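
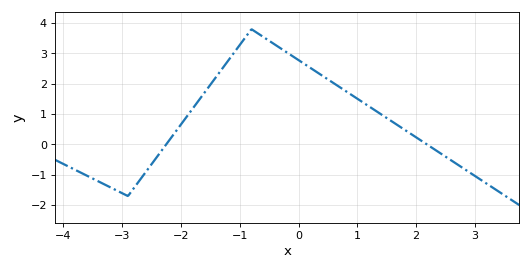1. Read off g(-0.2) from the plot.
3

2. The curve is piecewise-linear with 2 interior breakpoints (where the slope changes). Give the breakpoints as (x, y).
(-2.9, -1.7); (-0.8, 3.8)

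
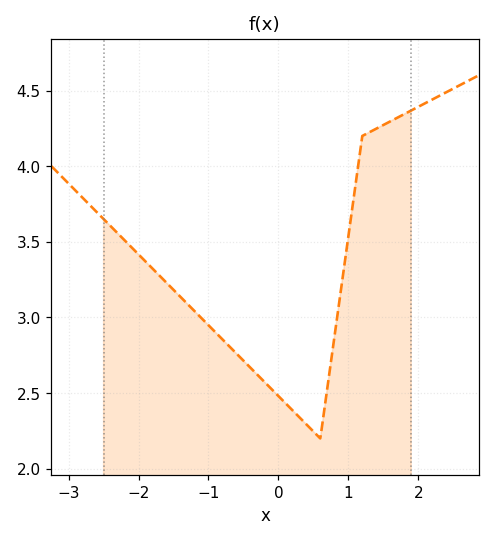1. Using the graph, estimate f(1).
3.53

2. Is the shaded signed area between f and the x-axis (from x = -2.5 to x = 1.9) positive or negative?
positive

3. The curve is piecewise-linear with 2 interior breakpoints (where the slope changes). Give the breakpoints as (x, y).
(0.6, 2.2); (1.2, 4.2)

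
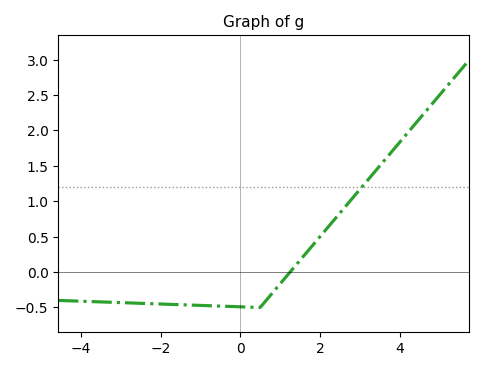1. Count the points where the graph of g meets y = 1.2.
1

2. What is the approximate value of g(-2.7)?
-0.437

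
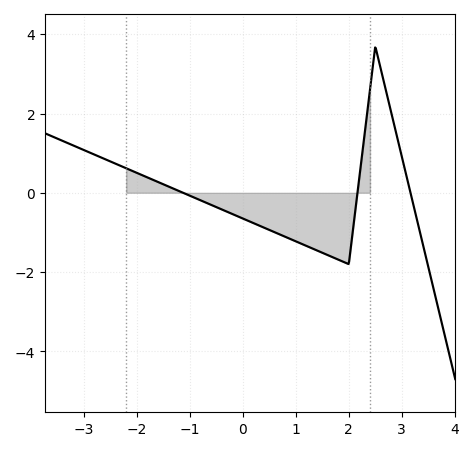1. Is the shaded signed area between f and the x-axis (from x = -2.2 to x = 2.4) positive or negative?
negative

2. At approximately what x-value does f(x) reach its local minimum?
2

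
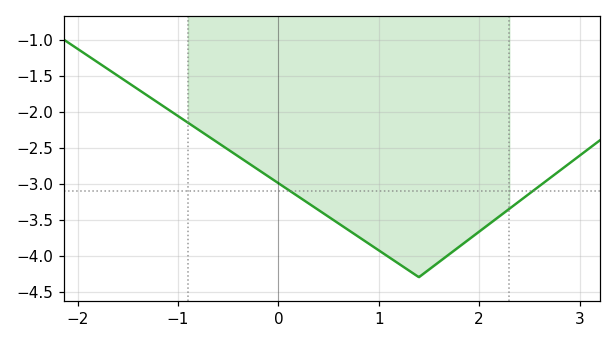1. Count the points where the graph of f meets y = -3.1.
2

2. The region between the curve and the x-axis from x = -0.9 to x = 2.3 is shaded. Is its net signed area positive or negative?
negative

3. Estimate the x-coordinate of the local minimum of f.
1.4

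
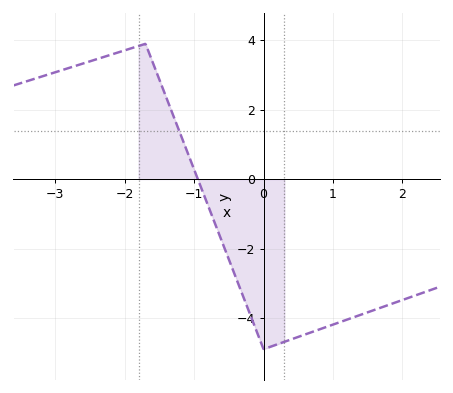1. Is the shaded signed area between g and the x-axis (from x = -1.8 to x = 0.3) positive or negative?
negative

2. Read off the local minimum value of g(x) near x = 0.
-4.8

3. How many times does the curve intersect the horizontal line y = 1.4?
1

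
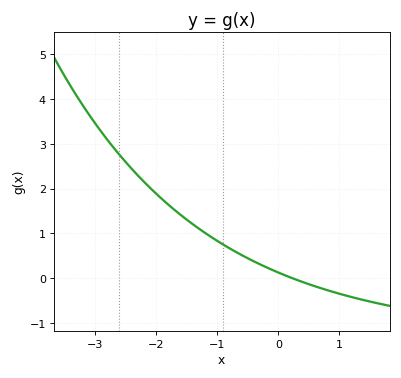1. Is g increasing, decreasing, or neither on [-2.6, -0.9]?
decreasing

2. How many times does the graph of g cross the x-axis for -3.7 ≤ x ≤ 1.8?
1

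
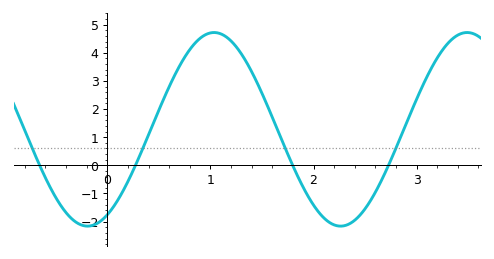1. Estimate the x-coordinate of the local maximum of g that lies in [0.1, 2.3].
1.04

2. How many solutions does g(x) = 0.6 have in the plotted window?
4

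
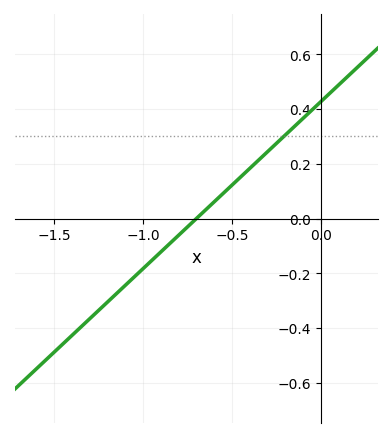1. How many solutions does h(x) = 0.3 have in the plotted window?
1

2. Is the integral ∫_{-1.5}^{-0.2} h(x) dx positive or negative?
negative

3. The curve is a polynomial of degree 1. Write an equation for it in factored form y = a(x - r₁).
y = 0.61(x + 0.7)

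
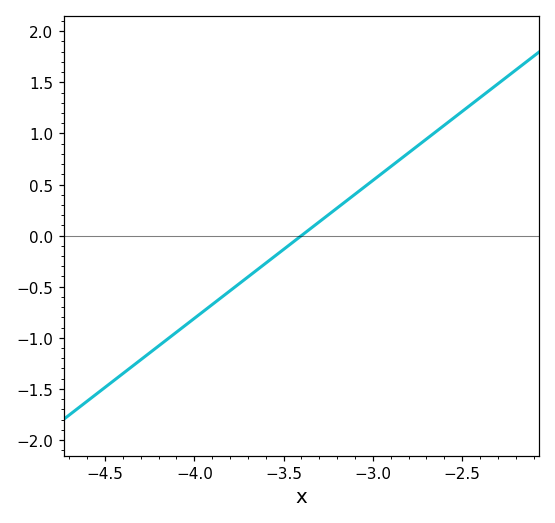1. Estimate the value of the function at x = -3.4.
0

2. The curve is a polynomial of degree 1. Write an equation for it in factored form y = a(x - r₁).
y = 1.35(x + 3.4)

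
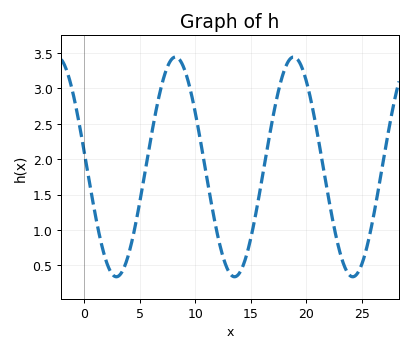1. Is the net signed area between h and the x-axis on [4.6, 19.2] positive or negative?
positive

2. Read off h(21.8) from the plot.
1.63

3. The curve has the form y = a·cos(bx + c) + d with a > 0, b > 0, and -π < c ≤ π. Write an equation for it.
y = 1.55cos(0.59x + 1.44) + 1.89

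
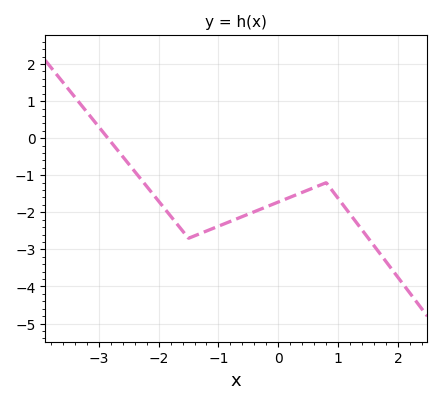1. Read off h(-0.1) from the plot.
-1.8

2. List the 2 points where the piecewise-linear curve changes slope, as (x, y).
(-1.5, -2.7); (0.8, -1.2)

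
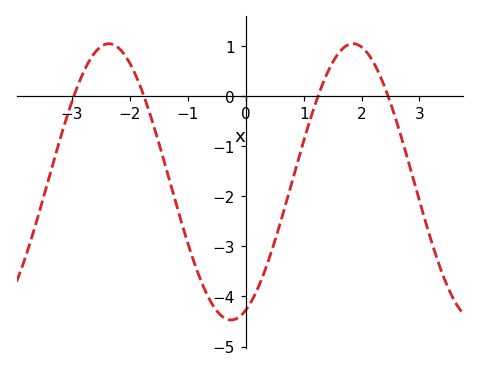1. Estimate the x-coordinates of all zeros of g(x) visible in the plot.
-3, -1.8, 1.2, 2.4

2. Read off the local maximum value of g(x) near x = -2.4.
1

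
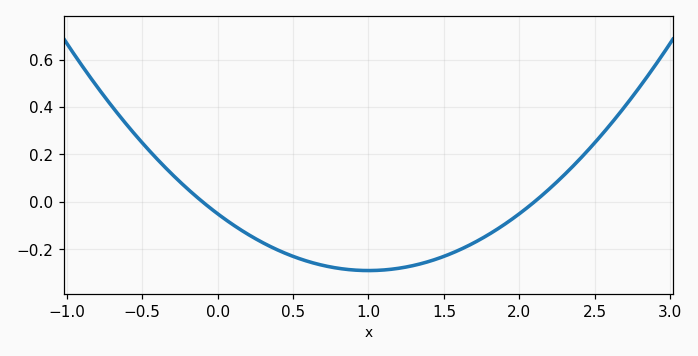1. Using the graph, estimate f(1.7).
-0.173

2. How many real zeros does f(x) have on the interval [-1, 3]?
2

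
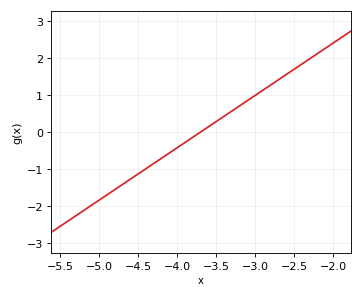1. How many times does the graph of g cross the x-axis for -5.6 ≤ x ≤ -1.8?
1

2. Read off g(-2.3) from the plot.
1.97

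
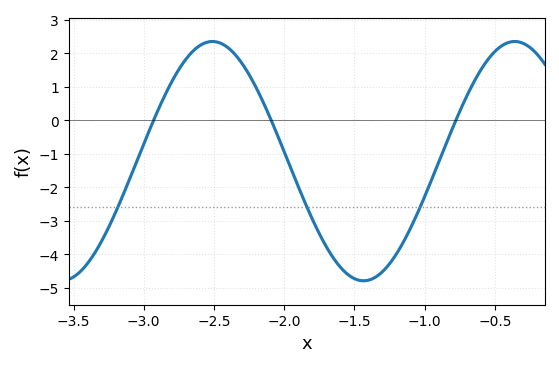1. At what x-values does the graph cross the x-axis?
-2.93, -2.09, -0.778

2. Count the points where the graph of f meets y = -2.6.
3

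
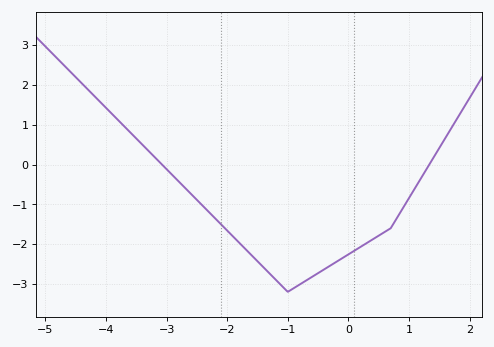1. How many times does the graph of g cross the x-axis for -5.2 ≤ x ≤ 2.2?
2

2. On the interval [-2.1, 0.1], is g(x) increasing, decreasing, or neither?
neither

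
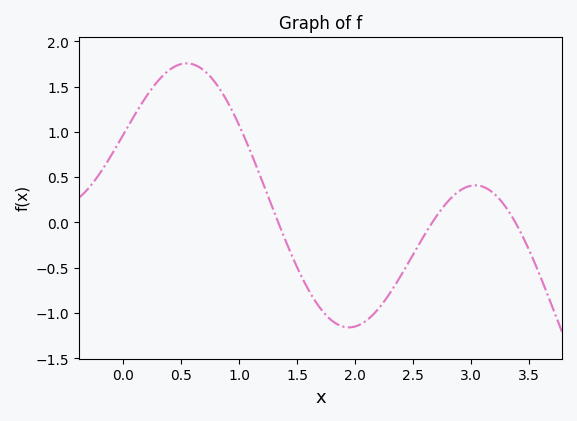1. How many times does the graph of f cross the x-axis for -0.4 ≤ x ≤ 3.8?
3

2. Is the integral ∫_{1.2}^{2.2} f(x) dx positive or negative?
negative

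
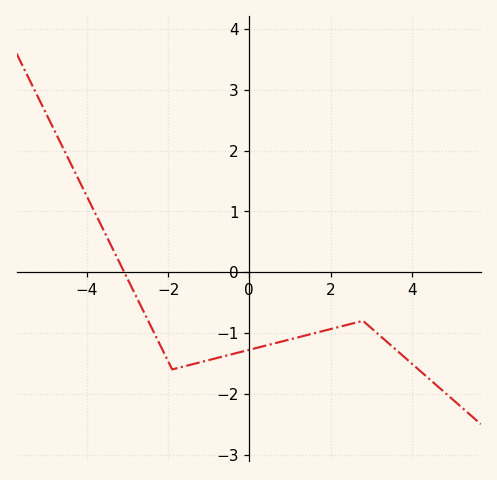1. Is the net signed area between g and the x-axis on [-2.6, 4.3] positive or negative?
negative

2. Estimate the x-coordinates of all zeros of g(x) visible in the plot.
-3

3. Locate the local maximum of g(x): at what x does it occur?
2.8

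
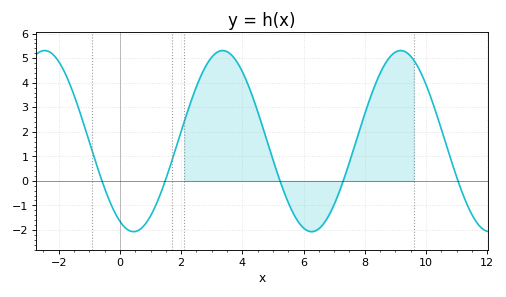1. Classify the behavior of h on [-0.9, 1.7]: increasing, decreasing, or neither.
neither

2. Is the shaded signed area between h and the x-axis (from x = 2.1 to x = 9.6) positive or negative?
positive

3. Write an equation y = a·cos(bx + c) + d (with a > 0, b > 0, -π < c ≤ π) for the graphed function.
y = 3.69cos(1.08x + 2.66) + 1.62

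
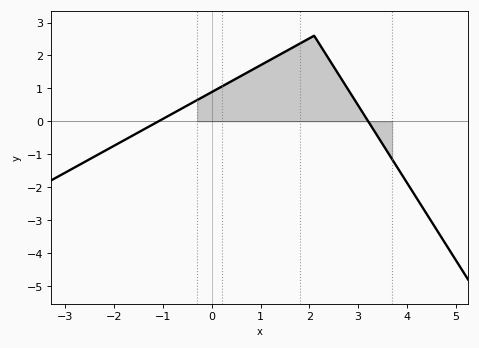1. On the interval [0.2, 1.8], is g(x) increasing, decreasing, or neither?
increasing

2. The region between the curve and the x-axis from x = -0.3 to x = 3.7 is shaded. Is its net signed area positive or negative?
positive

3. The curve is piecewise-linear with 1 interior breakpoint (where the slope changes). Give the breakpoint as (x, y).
(2.1, 2.6)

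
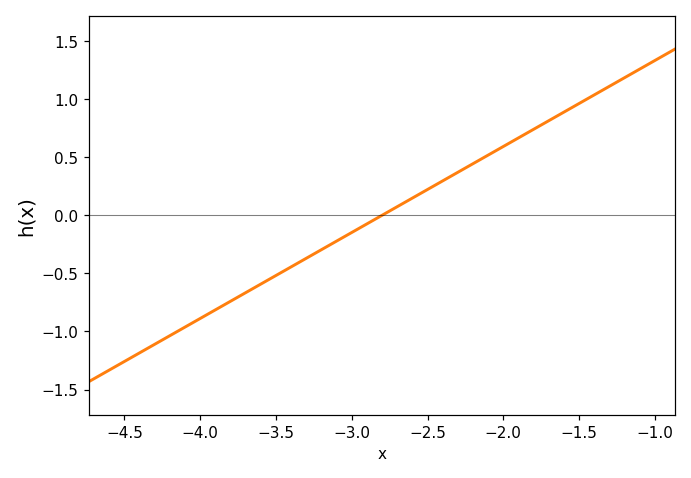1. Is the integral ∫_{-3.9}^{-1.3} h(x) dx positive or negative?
positive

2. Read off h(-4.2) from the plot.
-1.05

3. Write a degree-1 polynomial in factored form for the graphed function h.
y = 0.74(x + 2.8)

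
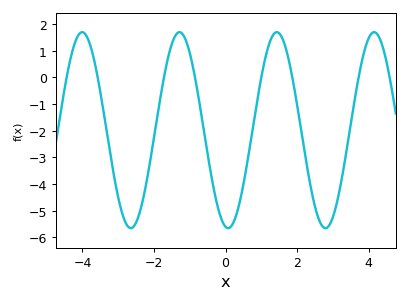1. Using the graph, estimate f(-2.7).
-5.6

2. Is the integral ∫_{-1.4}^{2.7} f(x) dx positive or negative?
negative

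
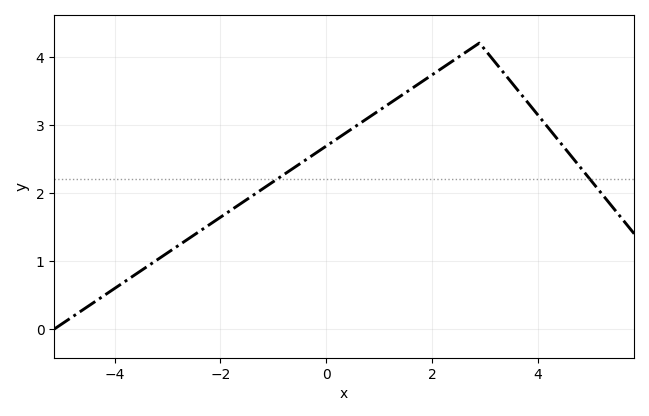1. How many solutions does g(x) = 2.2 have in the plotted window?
2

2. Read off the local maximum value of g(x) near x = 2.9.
4.2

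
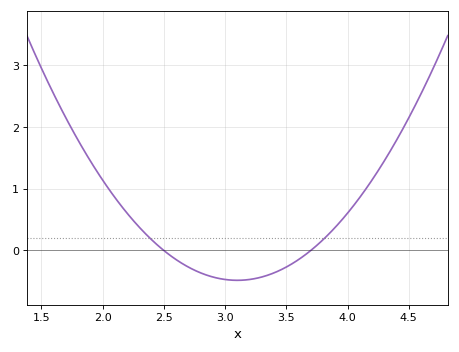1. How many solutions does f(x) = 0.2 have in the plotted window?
2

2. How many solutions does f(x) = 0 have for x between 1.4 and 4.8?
2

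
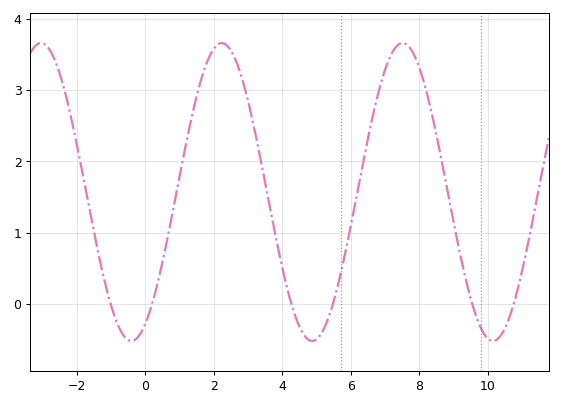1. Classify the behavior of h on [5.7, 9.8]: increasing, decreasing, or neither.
neither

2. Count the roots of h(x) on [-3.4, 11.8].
6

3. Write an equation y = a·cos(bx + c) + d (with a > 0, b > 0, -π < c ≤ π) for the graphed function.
y = 2.09cos(1.2x - 2.7) + 1.57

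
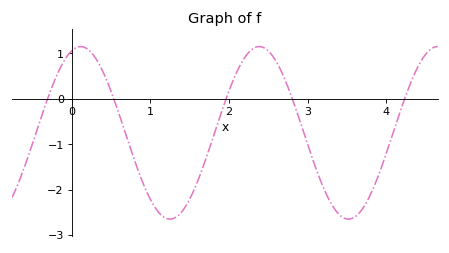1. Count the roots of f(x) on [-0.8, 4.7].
5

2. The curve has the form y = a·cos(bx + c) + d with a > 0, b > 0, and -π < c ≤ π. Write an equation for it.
y = 1.9cos(2.77x - 0.322) - 0.75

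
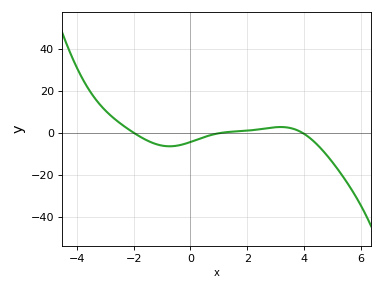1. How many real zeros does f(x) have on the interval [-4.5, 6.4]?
3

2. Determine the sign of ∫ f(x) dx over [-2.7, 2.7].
negative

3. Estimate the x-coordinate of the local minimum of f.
-0.734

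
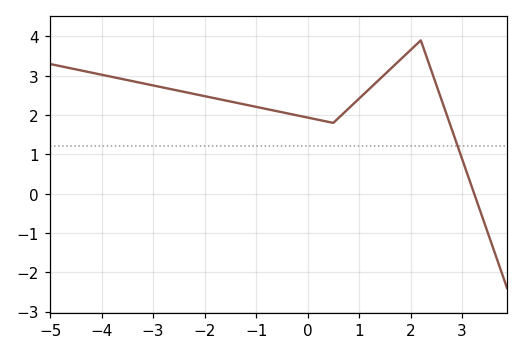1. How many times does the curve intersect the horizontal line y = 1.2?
1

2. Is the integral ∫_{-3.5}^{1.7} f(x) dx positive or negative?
positive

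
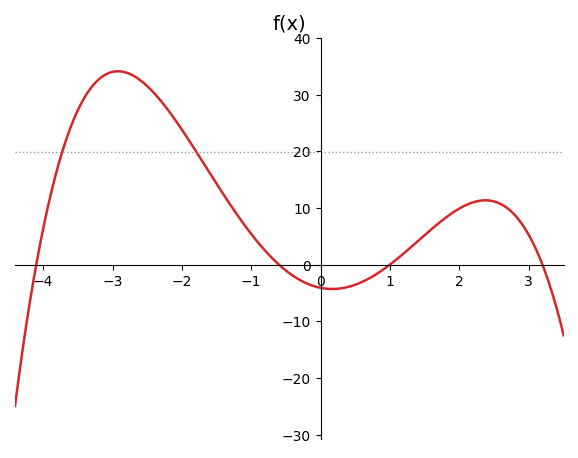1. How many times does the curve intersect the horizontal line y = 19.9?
2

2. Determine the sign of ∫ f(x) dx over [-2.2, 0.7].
positive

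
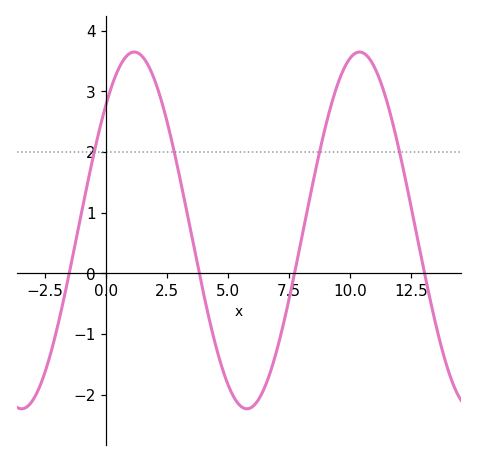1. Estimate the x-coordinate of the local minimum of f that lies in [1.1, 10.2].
6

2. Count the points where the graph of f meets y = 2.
4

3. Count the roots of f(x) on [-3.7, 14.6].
4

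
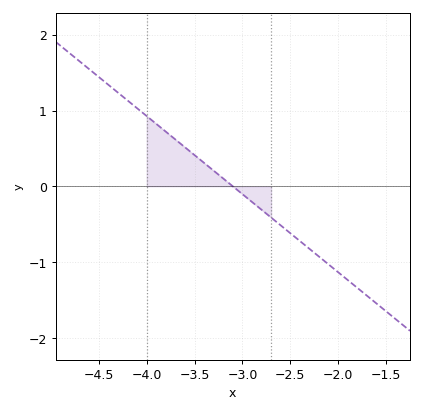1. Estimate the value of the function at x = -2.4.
-0.721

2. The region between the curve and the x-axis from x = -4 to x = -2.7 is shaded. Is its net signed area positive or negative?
positive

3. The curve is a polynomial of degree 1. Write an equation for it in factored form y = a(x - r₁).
y = -1.03(x + 3.1)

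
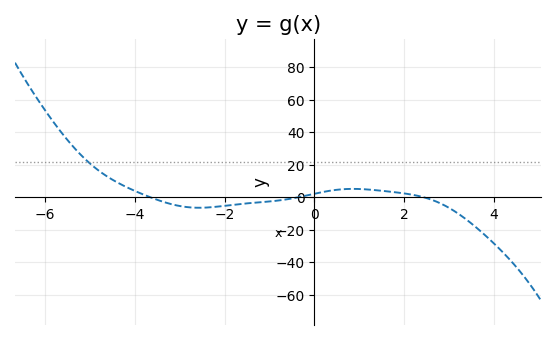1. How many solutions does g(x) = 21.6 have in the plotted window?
1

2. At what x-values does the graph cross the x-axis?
-3.65, -0.371, 2.44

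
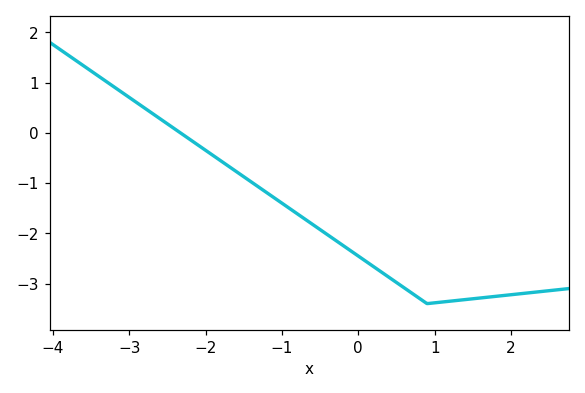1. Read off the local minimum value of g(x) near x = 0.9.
-3.4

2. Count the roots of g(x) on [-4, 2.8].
1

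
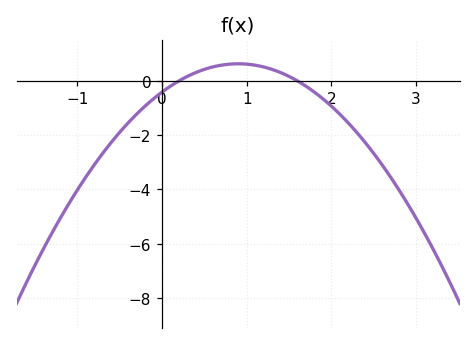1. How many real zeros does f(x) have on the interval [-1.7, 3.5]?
2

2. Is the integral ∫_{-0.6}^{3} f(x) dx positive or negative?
negative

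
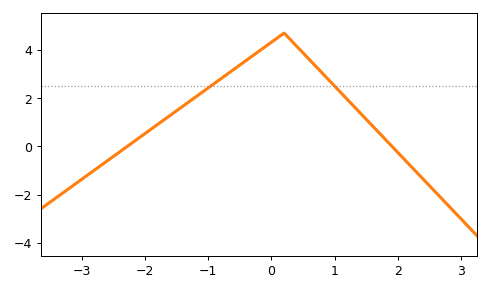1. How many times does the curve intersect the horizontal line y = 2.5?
2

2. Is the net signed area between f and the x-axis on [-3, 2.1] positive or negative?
positive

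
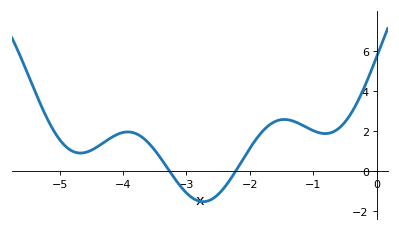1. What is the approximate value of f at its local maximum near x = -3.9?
2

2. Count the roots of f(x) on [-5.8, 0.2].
2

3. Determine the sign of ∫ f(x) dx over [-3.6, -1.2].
positive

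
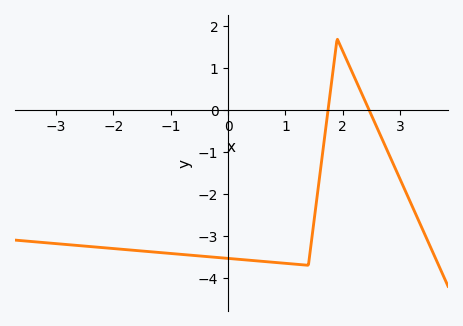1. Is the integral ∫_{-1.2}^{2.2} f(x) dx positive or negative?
negative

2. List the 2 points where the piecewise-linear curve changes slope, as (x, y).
(1.4, -3.7); (1.9, 1.7)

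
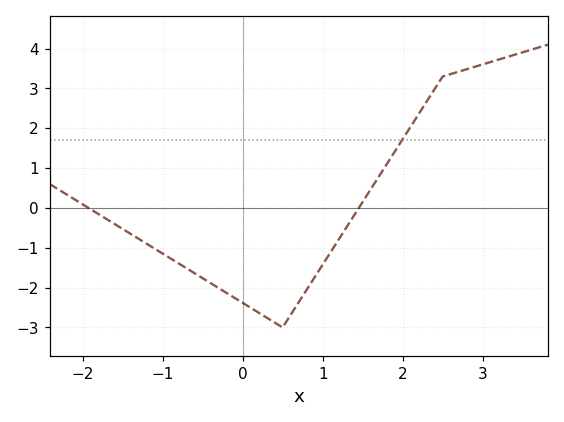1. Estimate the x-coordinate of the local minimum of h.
0.5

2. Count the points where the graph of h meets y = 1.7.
1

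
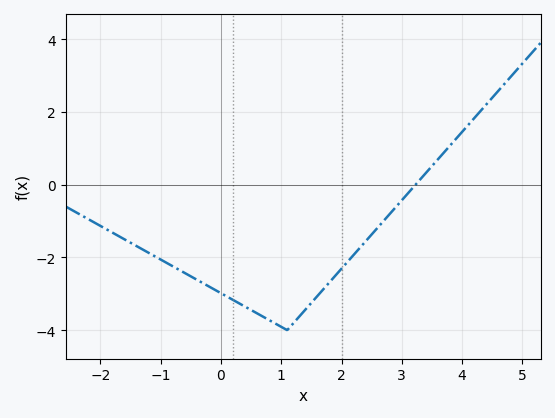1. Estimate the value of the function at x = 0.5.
-3.4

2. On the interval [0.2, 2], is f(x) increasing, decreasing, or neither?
neither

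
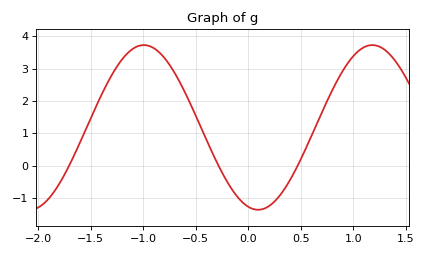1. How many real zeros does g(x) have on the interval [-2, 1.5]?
3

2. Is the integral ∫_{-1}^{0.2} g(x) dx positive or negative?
positive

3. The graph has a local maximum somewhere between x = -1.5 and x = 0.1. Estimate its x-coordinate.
-0.994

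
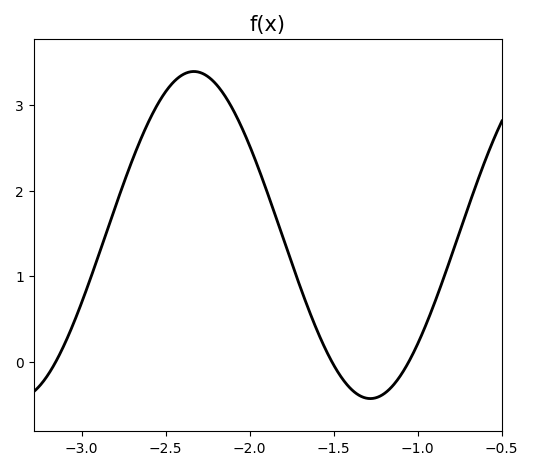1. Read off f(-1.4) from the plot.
-0.312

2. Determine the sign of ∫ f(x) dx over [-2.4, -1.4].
positive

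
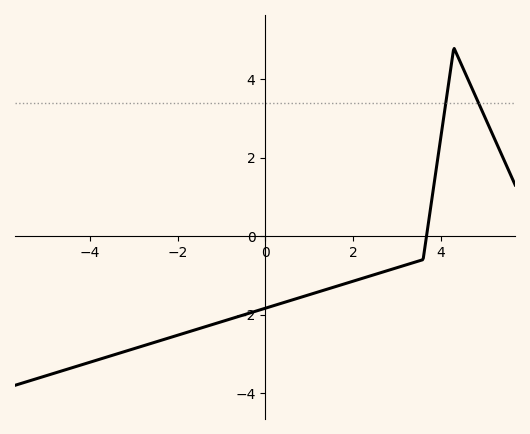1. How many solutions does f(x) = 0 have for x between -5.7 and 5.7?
1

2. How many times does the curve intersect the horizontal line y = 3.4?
2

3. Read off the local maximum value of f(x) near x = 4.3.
4.79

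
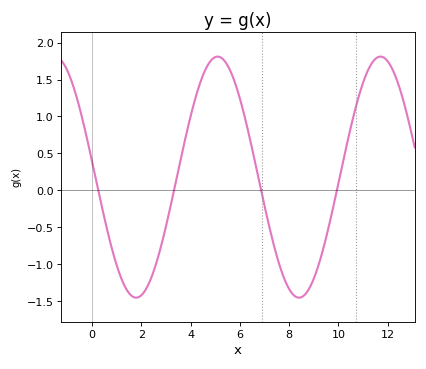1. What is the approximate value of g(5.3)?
1.8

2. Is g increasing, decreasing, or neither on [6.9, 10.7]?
neither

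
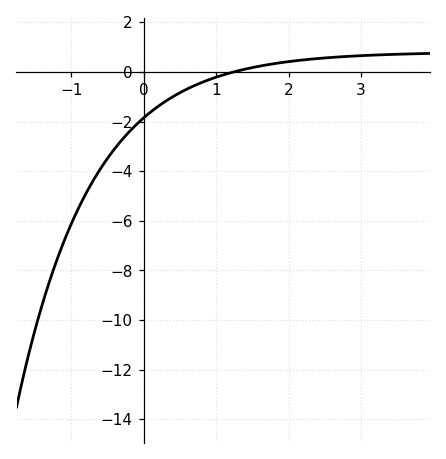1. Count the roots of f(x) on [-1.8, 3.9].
1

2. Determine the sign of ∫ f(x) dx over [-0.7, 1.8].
negative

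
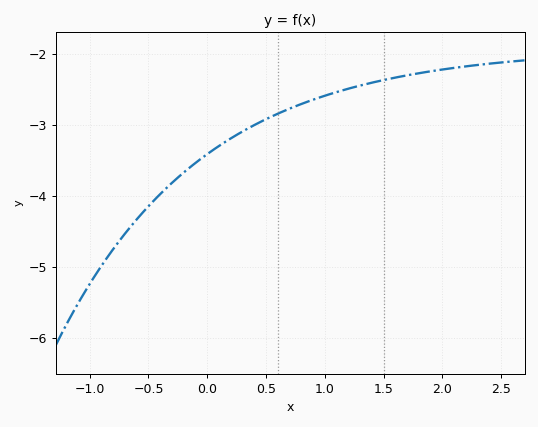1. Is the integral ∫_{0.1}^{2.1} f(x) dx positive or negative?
negative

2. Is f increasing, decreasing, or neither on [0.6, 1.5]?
increasing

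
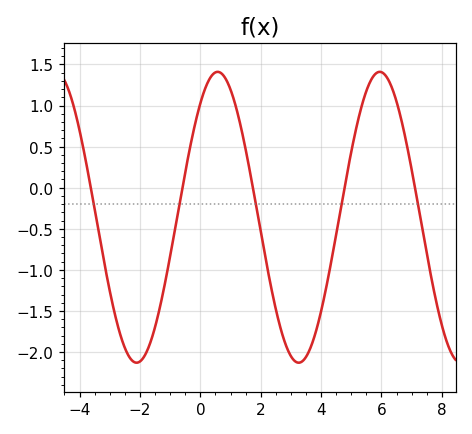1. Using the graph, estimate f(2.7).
-1.75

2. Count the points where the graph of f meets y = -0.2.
5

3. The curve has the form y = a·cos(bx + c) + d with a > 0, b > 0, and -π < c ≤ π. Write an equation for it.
y = 1.77cos(1.2x - 0.67) - 0.36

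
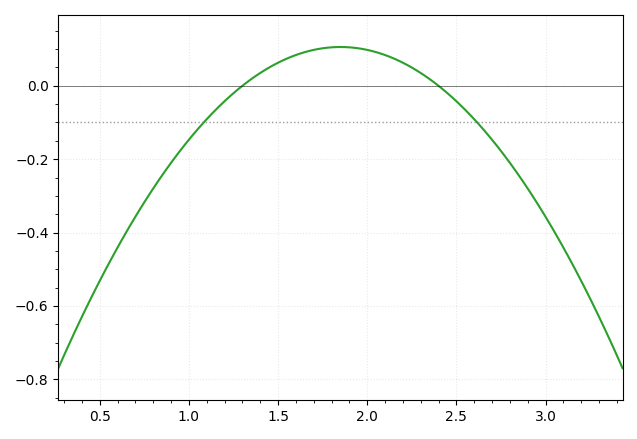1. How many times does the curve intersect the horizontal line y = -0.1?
2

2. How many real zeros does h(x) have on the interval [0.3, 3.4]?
2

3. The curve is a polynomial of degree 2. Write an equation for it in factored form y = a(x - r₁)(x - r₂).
y = -0.35(x - 1.3)(x - 2.4)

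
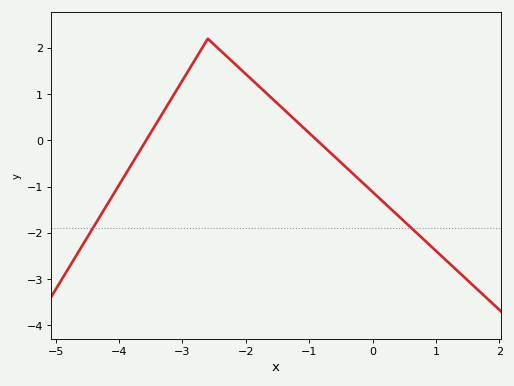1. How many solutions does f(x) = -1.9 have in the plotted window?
2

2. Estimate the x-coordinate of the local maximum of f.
-2.6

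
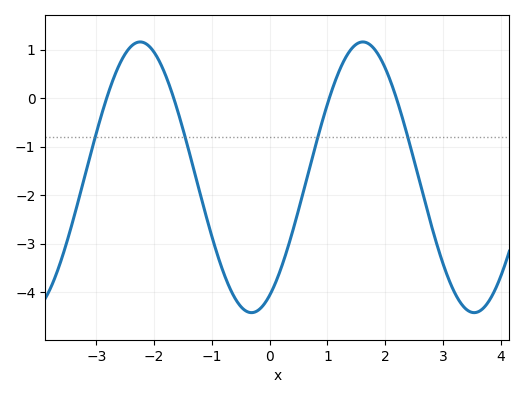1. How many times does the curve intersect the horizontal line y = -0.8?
4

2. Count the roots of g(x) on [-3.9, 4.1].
4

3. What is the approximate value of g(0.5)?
-2.3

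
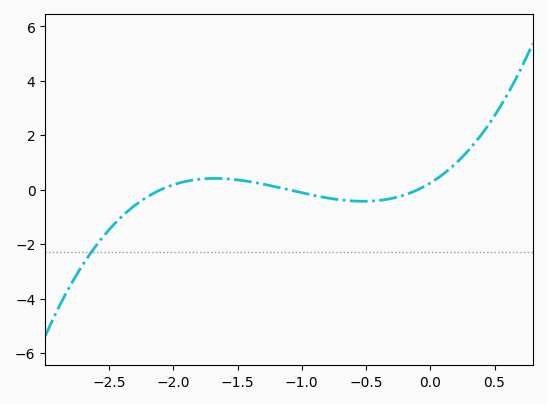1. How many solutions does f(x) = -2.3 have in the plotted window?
1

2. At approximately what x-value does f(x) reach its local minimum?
-0.523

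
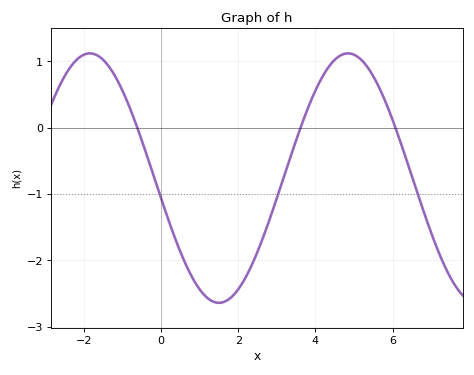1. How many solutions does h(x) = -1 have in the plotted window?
3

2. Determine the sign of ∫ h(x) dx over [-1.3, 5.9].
negative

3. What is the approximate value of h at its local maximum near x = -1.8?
1.1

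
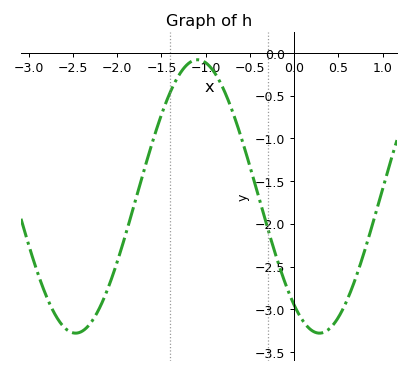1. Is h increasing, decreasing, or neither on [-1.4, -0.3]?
neither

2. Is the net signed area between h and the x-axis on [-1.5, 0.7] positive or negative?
negative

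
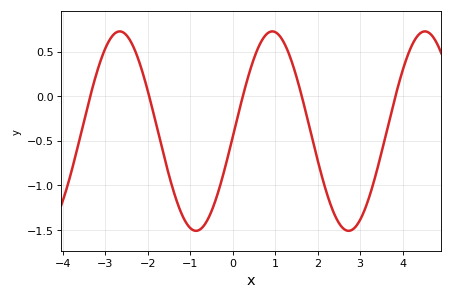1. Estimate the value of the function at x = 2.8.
-1.5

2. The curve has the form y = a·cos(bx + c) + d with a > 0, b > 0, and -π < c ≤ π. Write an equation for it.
y = 1.12cos(1.8x - 1.6) - 0.39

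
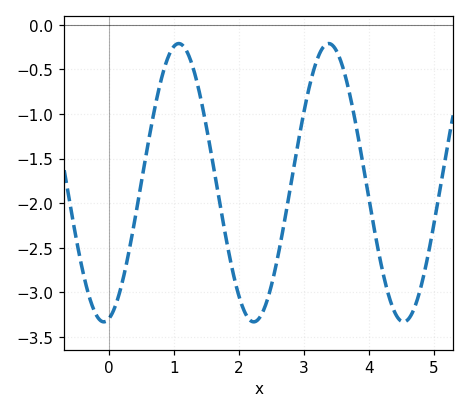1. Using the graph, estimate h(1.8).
-2.4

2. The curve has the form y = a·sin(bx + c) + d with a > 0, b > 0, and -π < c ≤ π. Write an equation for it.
y = 1.56sin(2.7x - 1.3) - 1.77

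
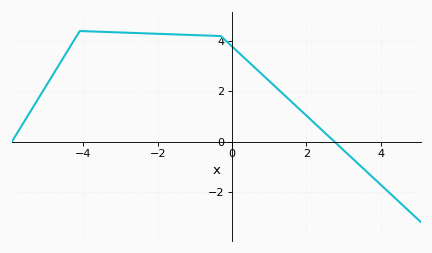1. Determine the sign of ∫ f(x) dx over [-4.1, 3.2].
positive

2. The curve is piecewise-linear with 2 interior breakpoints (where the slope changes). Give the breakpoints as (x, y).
(-4.1, 4.4); (-0.3, 4.2)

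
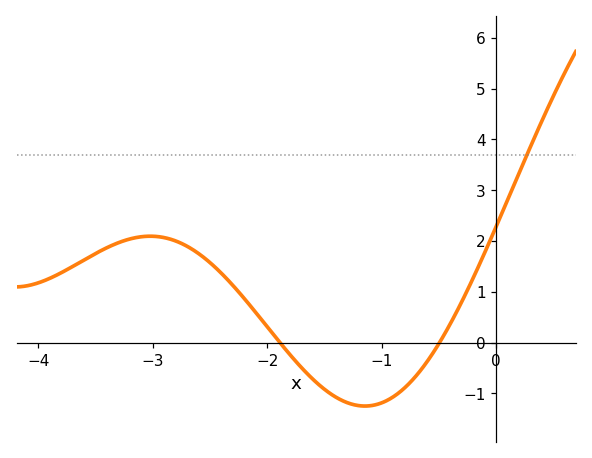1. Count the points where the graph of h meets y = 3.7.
1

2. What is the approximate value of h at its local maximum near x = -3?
2.1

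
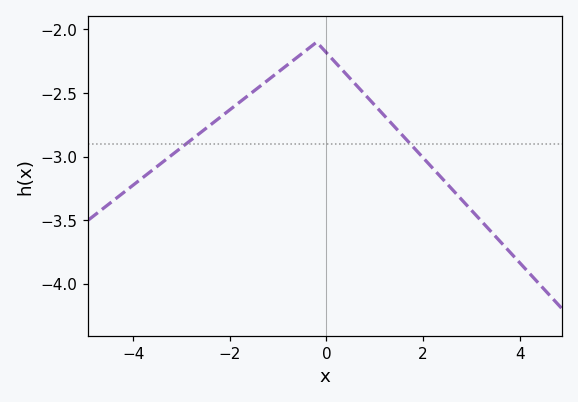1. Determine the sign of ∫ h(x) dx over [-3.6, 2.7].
negative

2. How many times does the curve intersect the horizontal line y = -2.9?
2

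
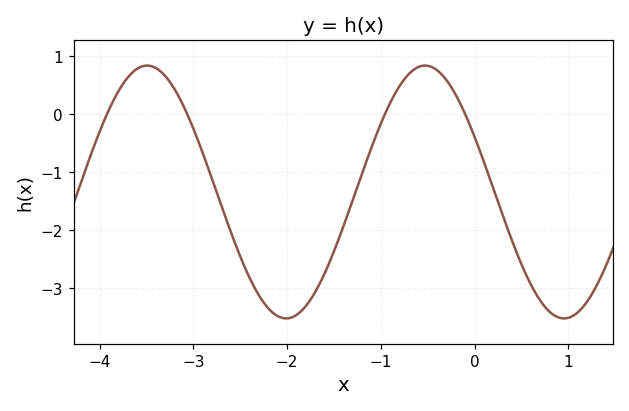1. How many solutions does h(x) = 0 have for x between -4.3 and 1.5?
4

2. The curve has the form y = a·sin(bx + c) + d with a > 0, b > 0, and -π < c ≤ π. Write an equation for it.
y = 2.18sin(2.1x + 2.7) - 1.34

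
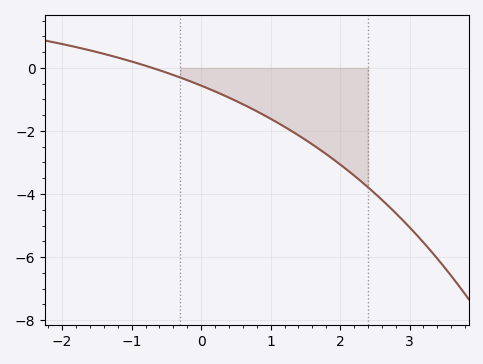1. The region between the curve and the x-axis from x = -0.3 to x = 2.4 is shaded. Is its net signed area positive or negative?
negative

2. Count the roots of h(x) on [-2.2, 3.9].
1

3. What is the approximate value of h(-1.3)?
0.4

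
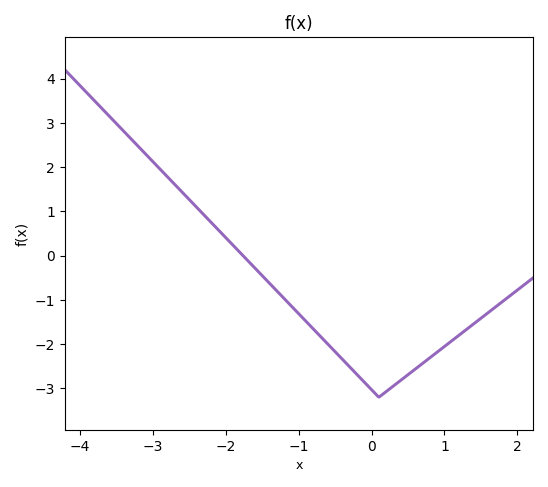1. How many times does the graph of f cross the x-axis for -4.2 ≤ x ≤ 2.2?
1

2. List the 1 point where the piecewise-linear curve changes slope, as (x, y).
(0.1, -3.2)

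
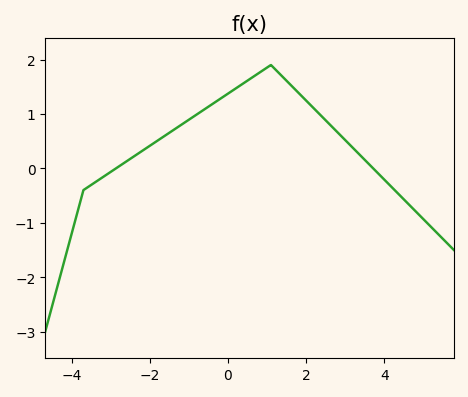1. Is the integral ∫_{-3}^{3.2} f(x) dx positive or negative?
positive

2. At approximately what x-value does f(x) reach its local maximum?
1.1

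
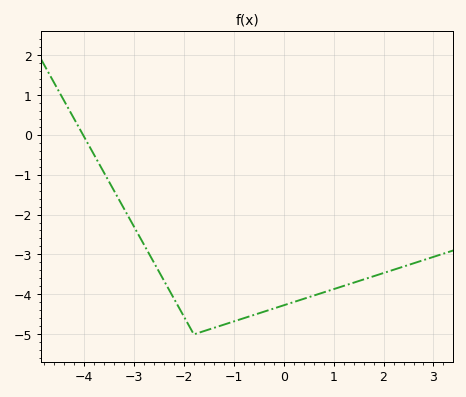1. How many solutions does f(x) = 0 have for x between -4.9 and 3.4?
1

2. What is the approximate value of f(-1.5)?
-4.9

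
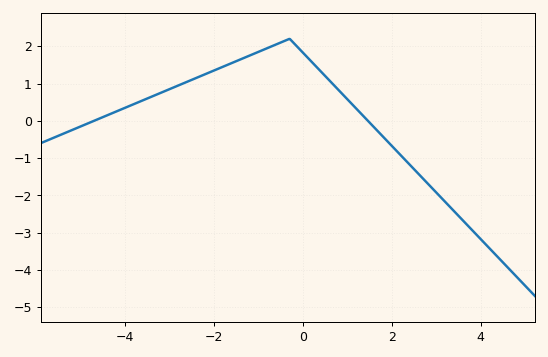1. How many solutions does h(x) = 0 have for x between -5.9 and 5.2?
2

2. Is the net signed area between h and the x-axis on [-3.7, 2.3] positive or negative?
positive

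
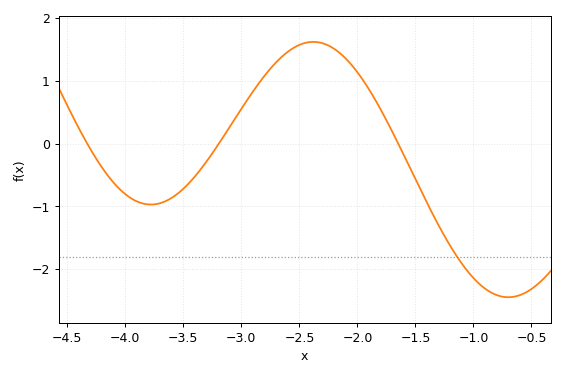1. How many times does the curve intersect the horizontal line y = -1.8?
1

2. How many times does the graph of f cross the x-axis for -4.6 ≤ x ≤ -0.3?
3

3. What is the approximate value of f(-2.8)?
1.08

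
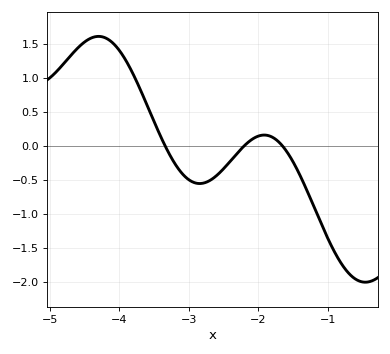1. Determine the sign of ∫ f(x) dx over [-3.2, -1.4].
negative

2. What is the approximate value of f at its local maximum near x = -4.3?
1.6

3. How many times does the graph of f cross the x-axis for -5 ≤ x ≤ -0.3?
3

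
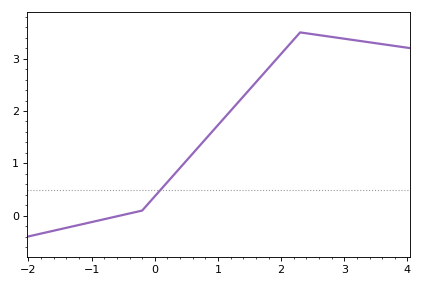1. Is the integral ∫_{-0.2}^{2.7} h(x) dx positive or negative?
positive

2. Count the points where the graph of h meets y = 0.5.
1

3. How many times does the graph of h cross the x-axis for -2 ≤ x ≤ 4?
1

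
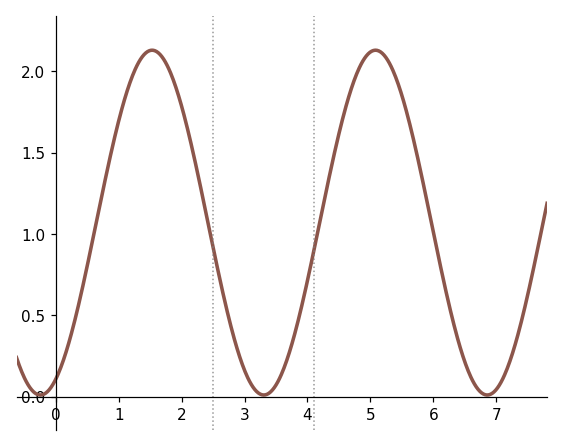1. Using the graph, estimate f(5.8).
1.4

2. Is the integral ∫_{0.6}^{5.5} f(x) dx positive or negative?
positive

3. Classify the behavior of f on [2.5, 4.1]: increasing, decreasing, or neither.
neither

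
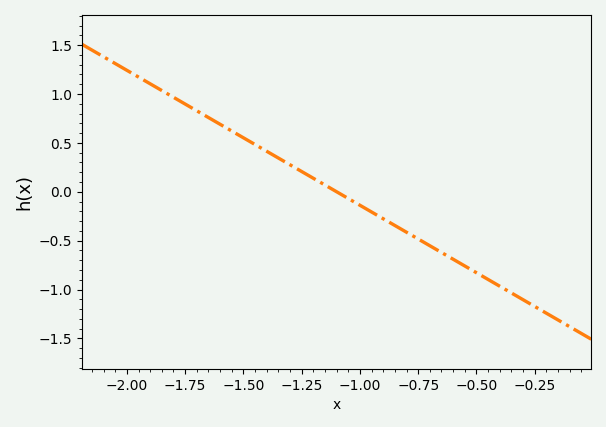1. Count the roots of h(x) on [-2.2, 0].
1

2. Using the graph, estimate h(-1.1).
0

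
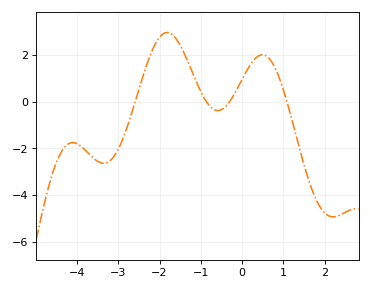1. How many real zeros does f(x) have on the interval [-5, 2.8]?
4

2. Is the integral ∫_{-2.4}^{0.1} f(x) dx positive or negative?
positive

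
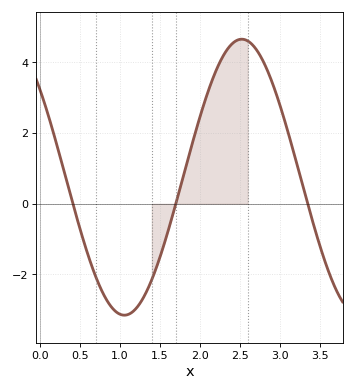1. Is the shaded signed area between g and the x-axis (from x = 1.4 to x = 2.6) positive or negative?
positive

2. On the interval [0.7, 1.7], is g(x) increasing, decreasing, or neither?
neither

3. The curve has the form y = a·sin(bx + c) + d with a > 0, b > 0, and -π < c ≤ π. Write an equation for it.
y = 3.9sin(2.14x + 2.45) + 0.75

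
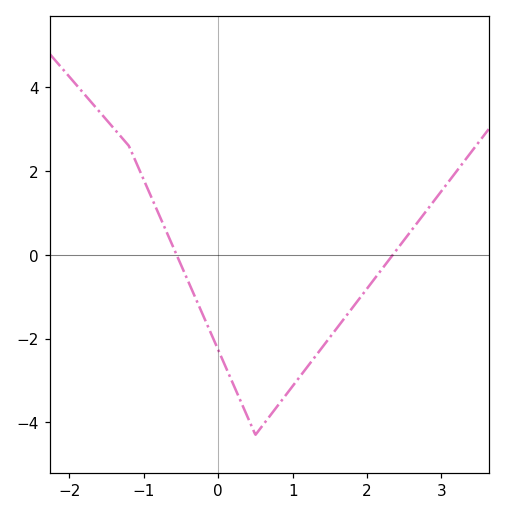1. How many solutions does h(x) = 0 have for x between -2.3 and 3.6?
2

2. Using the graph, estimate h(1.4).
-2.2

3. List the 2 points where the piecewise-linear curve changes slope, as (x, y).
(-1.2, 2.6); (0.5, -4.3)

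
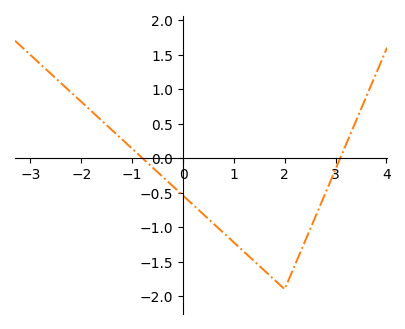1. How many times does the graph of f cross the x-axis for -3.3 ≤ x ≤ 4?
2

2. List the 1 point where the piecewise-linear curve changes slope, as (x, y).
(2, -1.9)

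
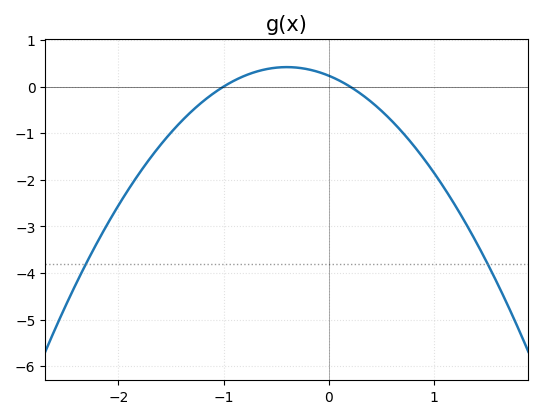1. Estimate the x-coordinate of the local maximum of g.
-0.4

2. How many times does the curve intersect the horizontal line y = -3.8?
2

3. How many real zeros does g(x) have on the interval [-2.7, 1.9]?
2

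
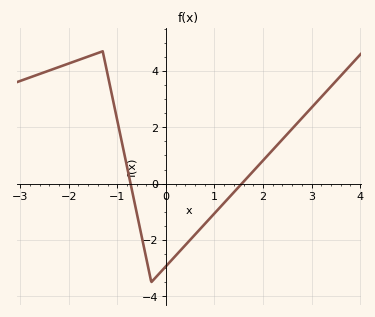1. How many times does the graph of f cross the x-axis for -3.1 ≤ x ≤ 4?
2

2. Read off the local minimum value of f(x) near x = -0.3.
-3.49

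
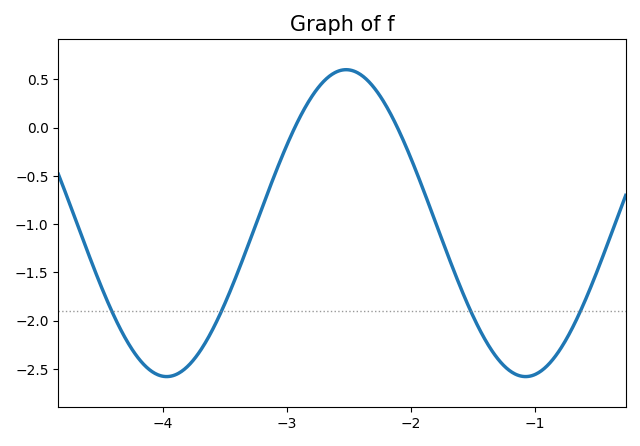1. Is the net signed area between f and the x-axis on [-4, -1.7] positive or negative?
negative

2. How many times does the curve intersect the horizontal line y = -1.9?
4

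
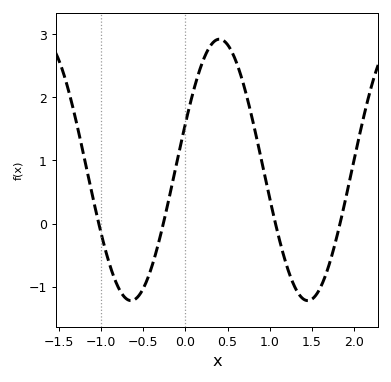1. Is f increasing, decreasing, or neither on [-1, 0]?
neither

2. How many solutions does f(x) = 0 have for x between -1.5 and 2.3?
4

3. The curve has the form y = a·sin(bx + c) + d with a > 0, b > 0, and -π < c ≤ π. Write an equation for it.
y = 2.07sin(3x + 0.36) + 0.85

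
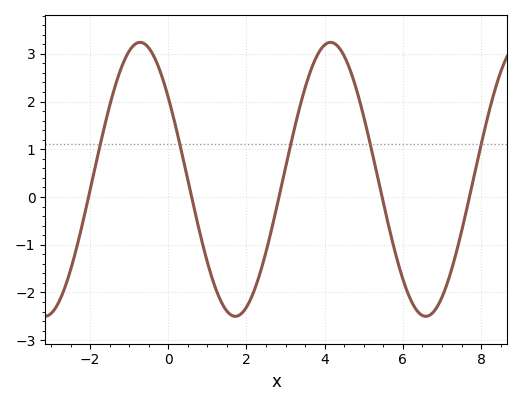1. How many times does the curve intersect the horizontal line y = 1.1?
5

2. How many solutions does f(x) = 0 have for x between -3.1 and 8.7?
5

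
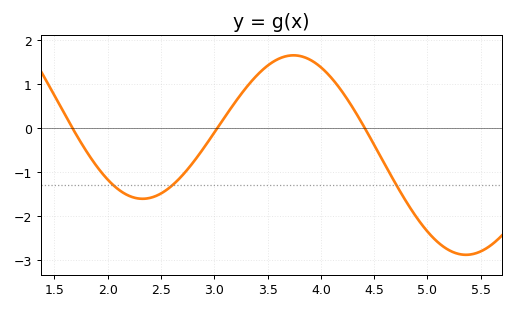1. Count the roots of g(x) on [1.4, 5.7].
3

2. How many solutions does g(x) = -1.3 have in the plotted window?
3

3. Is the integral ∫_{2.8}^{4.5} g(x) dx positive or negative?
positive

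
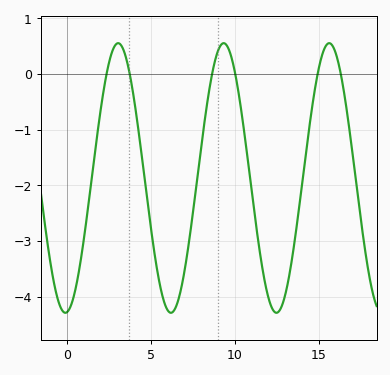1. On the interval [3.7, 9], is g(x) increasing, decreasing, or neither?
neither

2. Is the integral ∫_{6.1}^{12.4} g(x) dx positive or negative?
negative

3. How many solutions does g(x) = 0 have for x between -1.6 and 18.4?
6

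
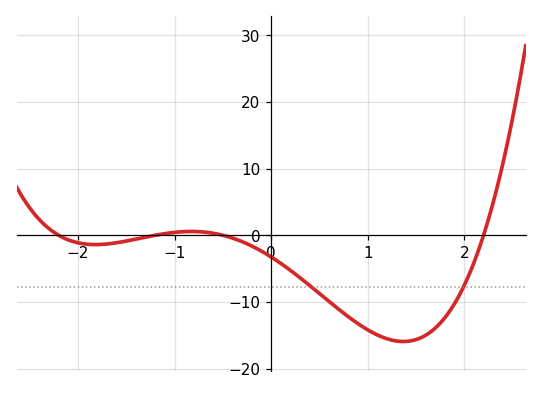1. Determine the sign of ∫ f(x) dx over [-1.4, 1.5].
negative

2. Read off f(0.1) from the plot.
-4.22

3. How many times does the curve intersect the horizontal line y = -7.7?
2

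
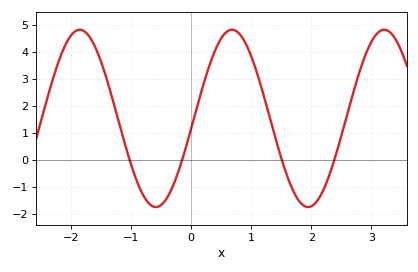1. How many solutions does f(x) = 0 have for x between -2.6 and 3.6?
4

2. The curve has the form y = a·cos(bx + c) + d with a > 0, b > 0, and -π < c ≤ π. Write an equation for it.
y = 3.29cos(2.48x - 1.69) + 1.54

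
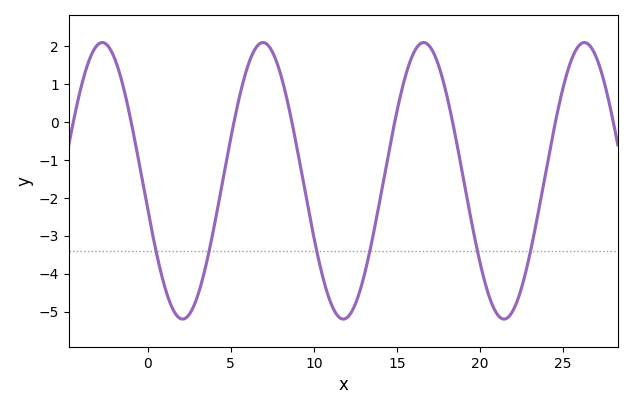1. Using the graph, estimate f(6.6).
2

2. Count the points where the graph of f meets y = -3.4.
6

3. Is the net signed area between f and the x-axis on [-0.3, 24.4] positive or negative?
negative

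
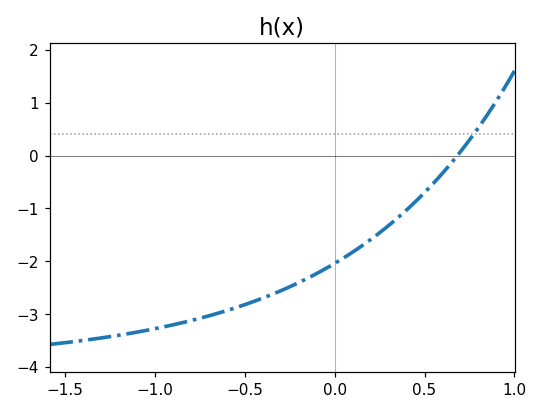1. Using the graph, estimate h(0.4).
-1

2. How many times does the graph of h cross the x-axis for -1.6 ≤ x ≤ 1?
1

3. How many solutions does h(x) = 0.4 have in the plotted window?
1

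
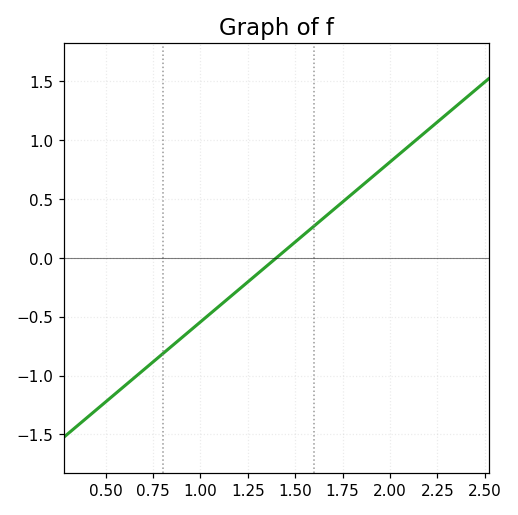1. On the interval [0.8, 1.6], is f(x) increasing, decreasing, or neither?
increasing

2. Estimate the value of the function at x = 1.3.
-0.136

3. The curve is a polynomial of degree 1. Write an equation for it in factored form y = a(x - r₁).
y = 1.36(x - 1.4)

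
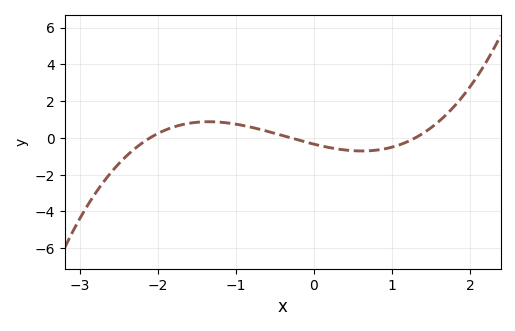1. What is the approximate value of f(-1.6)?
0.8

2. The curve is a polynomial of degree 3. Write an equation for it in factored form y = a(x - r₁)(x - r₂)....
y = 0.42(x + 2.1)(x + 0.3)(x - 1.3)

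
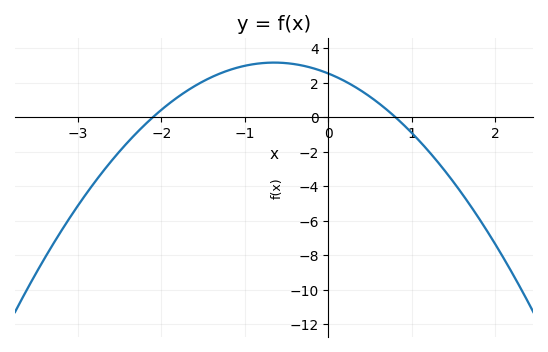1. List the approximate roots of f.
-2.1, 0.8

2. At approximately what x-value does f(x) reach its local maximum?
-0.6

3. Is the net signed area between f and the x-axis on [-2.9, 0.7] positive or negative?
positive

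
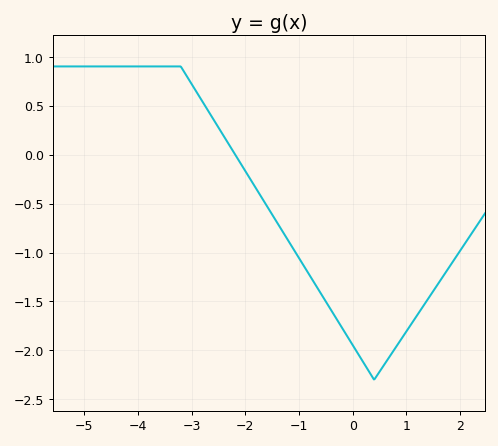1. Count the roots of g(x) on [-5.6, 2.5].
1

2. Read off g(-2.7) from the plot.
0.45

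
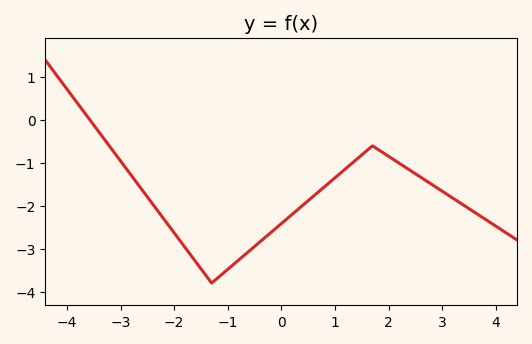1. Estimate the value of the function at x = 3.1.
-1.7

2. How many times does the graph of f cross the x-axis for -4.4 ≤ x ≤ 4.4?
1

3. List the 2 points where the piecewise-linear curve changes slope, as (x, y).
(-1.3, -3.8); (1.7, -0.6)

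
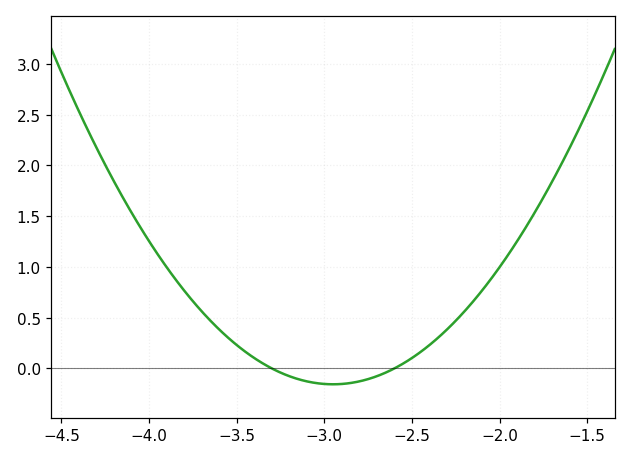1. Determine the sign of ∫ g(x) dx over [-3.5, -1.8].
positive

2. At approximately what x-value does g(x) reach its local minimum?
-2.95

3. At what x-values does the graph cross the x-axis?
-3.3, -2.6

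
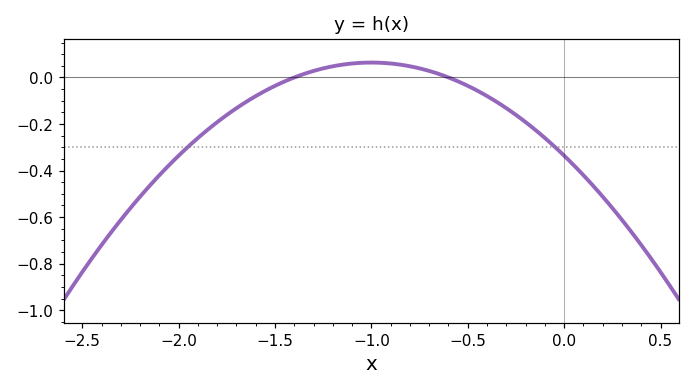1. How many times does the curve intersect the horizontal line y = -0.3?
2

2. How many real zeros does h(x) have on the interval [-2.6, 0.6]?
2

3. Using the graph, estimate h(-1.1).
0.06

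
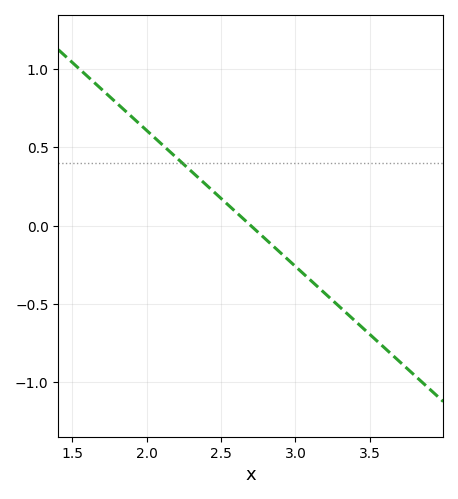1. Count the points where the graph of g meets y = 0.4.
1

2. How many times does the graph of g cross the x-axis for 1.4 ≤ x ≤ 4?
1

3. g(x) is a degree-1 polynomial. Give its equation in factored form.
y = -0.87(x - 2.7)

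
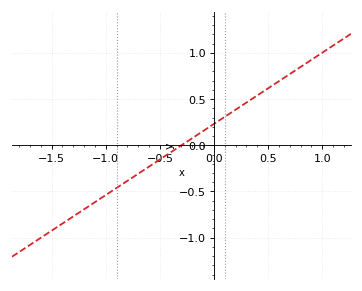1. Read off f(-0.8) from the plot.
-0.385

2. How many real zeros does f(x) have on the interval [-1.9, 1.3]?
1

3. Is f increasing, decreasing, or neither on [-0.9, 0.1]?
increasing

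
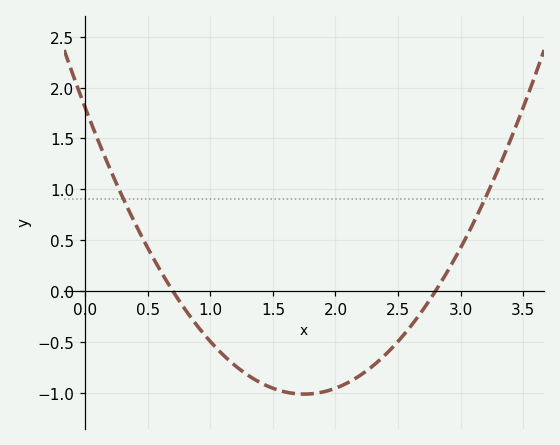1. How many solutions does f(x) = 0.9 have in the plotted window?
2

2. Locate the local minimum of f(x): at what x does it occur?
1.75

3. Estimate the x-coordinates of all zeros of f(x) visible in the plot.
0.7, 2.8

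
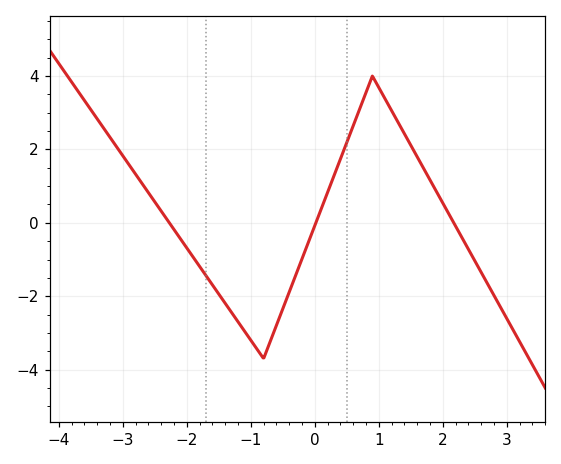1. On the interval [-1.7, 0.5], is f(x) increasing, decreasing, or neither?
neither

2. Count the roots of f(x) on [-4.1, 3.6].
3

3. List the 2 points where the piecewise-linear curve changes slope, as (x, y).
(-0.8, -3.7); (0.9, 4)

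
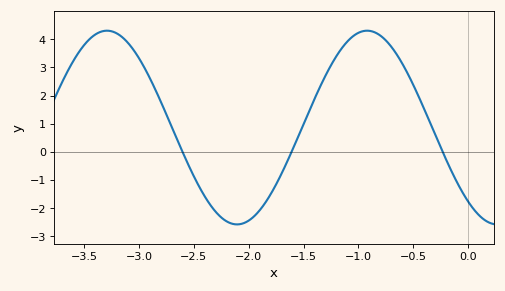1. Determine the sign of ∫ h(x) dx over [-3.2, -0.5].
positive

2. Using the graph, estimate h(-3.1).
3.87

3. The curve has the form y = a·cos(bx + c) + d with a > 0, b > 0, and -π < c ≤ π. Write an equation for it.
y = 3.45cos(2.65x + 2.44) + 0.86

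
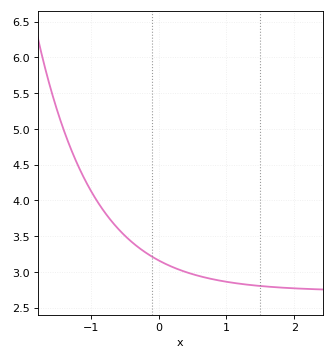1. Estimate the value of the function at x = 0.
3.16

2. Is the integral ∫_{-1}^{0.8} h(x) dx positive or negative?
positive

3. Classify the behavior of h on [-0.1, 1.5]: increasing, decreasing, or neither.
decreasing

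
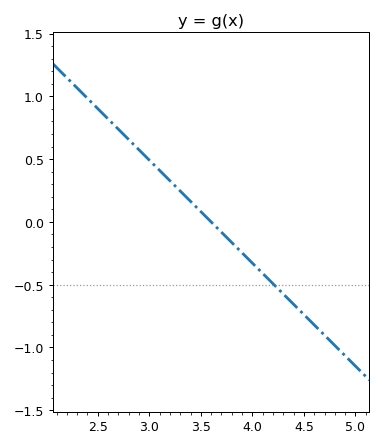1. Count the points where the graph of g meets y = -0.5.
1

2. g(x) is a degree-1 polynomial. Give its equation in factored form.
y = -0.82(x - 3.6)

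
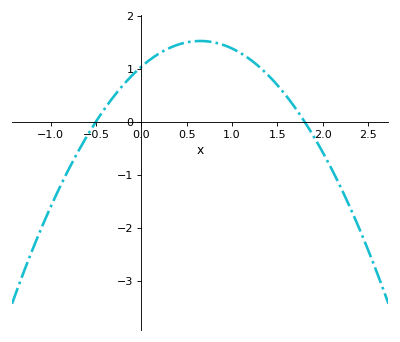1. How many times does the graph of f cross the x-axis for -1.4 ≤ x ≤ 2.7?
2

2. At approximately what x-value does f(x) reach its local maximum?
0.65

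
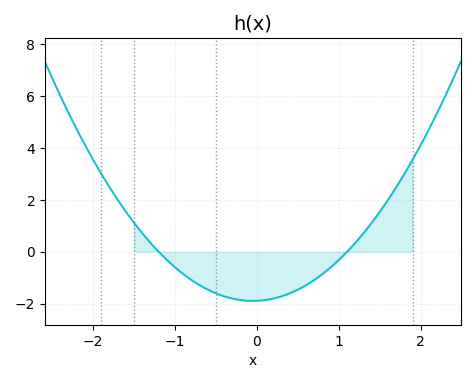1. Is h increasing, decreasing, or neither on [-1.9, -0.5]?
decreasing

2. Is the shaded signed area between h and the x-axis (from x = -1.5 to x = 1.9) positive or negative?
negative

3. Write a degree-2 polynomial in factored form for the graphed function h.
y = 1.43(x + 1.2)(x - 1.1)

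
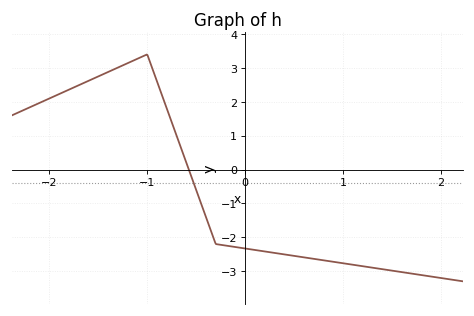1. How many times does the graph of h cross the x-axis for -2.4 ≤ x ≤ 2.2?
1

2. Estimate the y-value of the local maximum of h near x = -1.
3.4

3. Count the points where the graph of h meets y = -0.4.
1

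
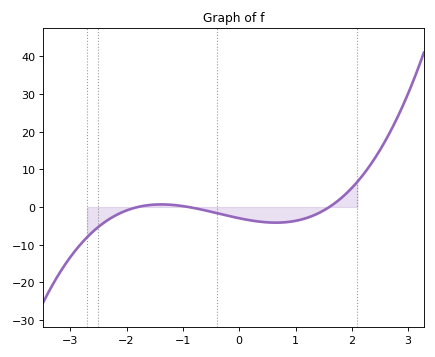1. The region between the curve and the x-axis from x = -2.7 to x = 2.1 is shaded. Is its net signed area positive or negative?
negative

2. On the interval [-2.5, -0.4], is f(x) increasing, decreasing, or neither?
neither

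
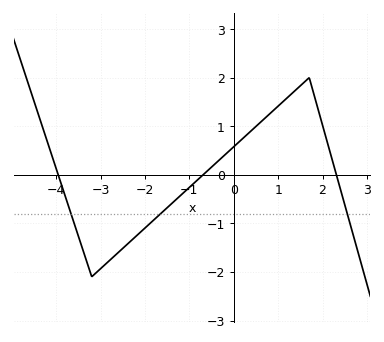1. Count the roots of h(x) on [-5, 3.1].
3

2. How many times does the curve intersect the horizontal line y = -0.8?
3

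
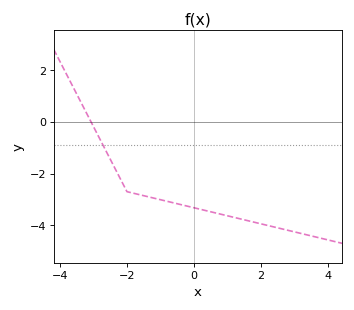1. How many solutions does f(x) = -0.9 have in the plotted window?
1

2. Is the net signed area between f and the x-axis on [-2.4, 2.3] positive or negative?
negative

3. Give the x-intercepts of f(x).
-3.07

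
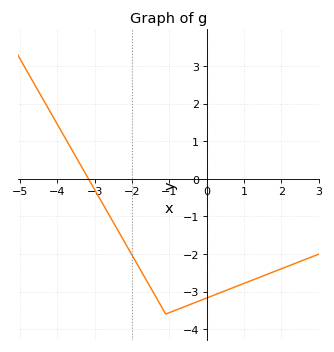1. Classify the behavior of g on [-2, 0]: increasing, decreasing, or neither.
neither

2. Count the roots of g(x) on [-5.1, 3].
1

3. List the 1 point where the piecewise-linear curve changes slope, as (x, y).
(-1.1, -3.6)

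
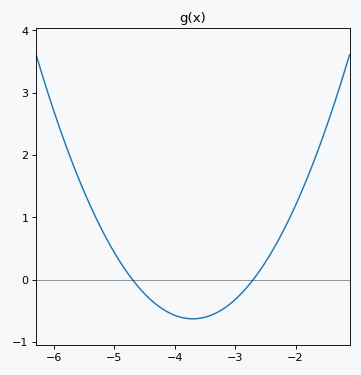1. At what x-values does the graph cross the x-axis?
-4.7, -2.7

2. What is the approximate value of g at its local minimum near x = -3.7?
-0.63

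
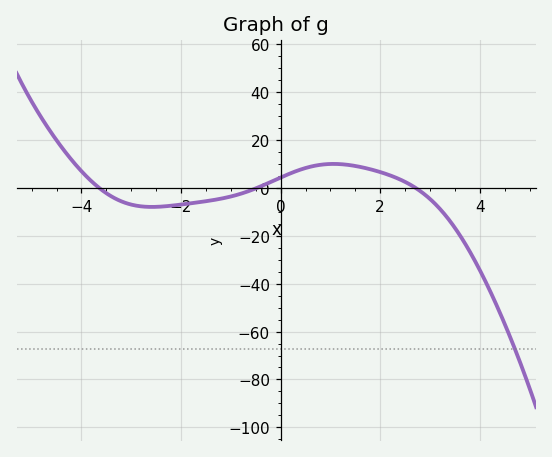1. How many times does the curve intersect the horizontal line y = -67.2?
1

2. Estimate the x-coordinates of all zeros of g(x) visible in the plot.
-3.64, -0.48, 2.71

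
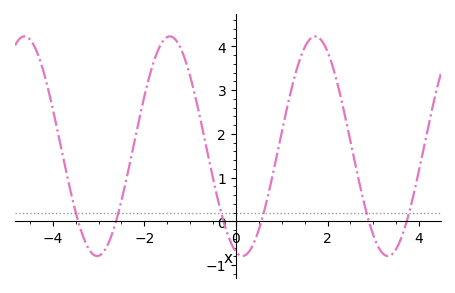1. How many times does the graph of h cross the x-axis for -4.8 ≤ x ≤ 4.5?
6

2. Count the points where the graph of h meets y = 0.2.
6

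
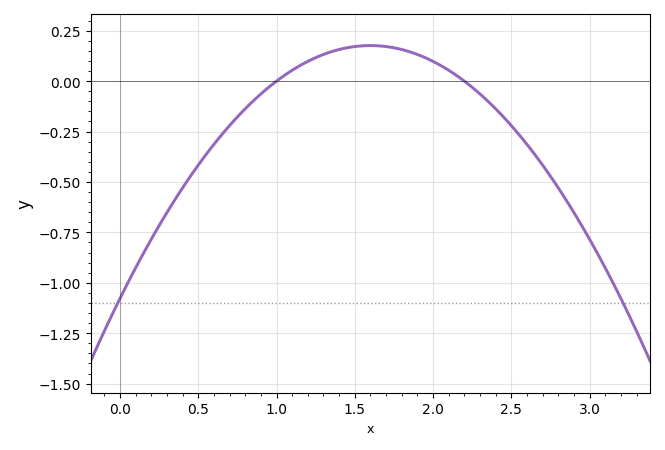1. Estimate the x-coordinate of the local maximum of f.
1.6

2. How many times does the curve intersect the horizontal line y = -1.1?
2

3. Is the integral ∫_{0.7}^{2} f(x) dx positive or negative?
positive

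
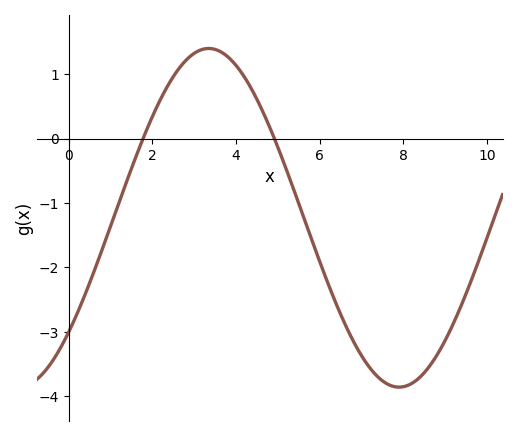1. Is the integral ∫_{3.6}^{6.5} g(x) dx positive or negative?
negative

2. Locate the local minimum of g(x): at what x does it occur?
8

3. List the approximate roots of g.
1.8, 5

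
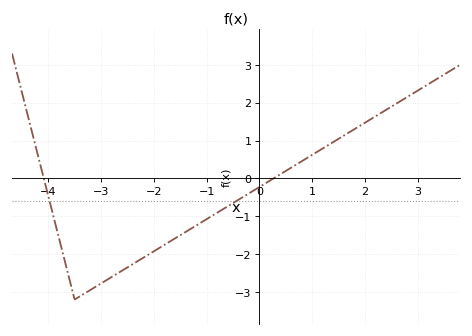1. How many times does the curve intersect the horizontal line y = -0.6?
2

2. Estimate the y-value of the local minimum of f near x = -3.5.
-3.2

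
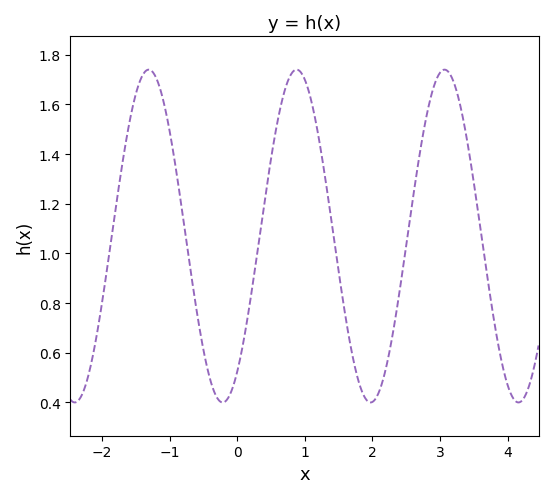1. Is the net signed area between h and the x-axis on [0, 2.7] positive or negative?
positive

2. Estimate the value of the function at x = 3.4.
1.46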